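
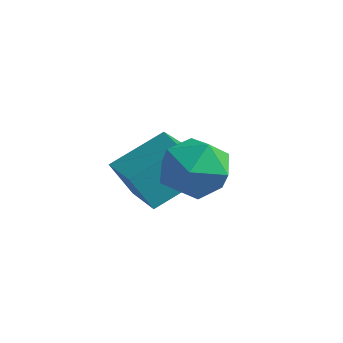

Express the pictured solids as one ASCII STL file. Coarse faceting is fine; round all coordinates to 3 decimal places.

solid 
facet normal -0.802 0.598 -0.005
outer loop
vertex 1.14 -1.318 -0.12
vertex 0.45 -2.241 0.247
vertex 0.981 -1.522 1.061
endloop
endfacet
facet normal -0.208 0.968 0.139
outer loop
vertex 1.14 -1.318 -0.12
vertex 0.981 -1.522 1.061
vertex 2.075 -1.226 0.64
endloop
endfacet
facet normal 0.243 0.881 -0.406
outer loop
vertex 1.14 -1.318 -0.12
vertex 2.075 -1.226 0.64
vertex 2.22 -1.761 -0.434
endloop
endfacet
facet normal -0.071 0.456 -0.887
outer loop
vertex 1.14 -1.318 -0.12
vertex 2.22 -1.761 -0.434
vertex 1.216 -2.389 -0.677
endloop
endfacet
facet normal -0.716 0.281 -0.639
outer loop
vertex 1.14 -1.318 -0.12
vertex 1.216 -2.389 -0.677
vertex 0.45 -2.241 0.247
endloop
endfacet
facet normal 0.092 0.686 0.721
outer loop
vertex 2.075 -1.226 0.64
vertex 0.981 -1.522 1.061
vertex 1.964 -2.091 1.477
endloop
endfacet
facet normal -0.868 0.086 0.490
outer loop
vertex 0.981 -1.522 1.061
vertex 0.45 -2.241 0.247
vertex 0.96 -2.719 1.234
endloop
endfacet
facet normal -0.729 -0.425 -0.536
outer loop
vertex 0.45 -2.241 0.247
vertex 1.216 -2.389 -0.677
vertex 1.105 -3.254 0.16
endloop
endfacet
facet normal 0.315 -0.141 -0.938
outer loop
vertex 1.216 -2.389 -0.677
vertex 2.22 -1.761 -0.434
vertex 2.199 -2.958 -0.261
endloop
endfacet
facet normal 0.822 0.546 -0.161
outer loop
vertex 2.22 -1.761 -0.434
vertex 2.075 -1.226 0.64
vertex 2.73 -2.239 0.553
endloop
endfacet
facet normal 0.071 -0.456 0.887
outer loop
vertex 2.04 -3.162 0.92
vertex 1.964 -2.091 1.477
vertex 0.96 -2.719 1.234
endloop
endfacet
facet normal -0.243 -0.881 0.406
outer loop
vertex 2.04 -3.162 0.92
vertex 0.96 -2.719 1.234
vertex 1.105 -3.254 0.16
endloop
endfacet
facet normal 0.208 -0.968 -0.139
outer loop
vertex 2.04 -3.162 0.92
vertex 1.105 -3.254 0.16
vertex 2.199 -2.958 -0.261
endloop
endfacet
facet normal 0.802 -0.598 0.005
outer loop
vertex 2.04 -3.162 0.92
vertex 2.199 -2.958 -0.261
vertex 2.73 -2.239 0.553
endloop
endfacet
facet normal 0.716 -0.281 0.639
outer loop
vertex 2.04 -3.162 0.92
vertex 2.73 -2.239 0.553
vertex 1.964 -2.091 1.477
endloop
endfacet
facet normal -0.315 0.141 0.938
outer loop
vertex 0.96 -2.719 1.234
vertex 1.964 -2.091 1.477
vertex 0.981 -1.522 1.061
endloop
endfacet
facet normal -0.822 -0.546 0.161
outer loop
vertex 1.105 -3.254 0.16
vertex 0.96 -2.719 1.234
vertex 0.45 -2.241 0.247
endloop
endfacet
facet normal -0.092 -0.686 -0.721
outer loop
vertex 2.199 -2.958 -0.261
vertex 1.105 -3.254 0.16
vertex 1.216 -2.389 -0.677
endloop
endfacet
facet normal 0.868 -0.086 -0.490
outer loop
vertex 2.73 -2.239 0.553
vertex 2.199 -2.958 -0.261
vertex 2.22 -1.761 -0.434
endloop
endfacet
facet normal 0.729 0.425 0.536
outer loop
vertex 1.964 -2.091 1.477
vertex 2.73 -2.239 0.553
vertex 2.075 -1.226 0.64
endloop
endfacet
facet normal -0.453 -0.226 0.862
outer loop
vertex -0.651 -2.359 -0.9
vertex 0.199 -0.669 -0.01
vertex -2.206 -1.295 -1.437
endloop
endfacet
facet normal -0.406 -0.809 -0.426
outer loop
vertex -1.559 -0.971 -2.67
vertex -0.651 -2.359 -0.9
vertex -2.206 -1.295 -1.437
endloop
endfacet
facet normal -0.453 -0.227 0.862
outer loop
vertex -2.206 -1.295 -1.437
vertex 0.199 -0.669 -0.01
vertex -1.357 0.395 -0.547
endloop
endfacet
facet normal -0.794 0.543 -0.274
outer loop
vertex -1.357 0.395 -0.547
vertex -1.559 -0.971 -2.67
vertex -2.206 -1.295 -1.437
endloop
endfacet
facet normal 0.794 -0.543 0.274
outer loop
vertex -0.651 -2.359 -0.9
vertex 0.846 -0.345 -1.243
vertex 0.199 -0.669 -0.01
endloop
endfacet
facet normal -0.406 -0.809 -0.426
outer loop
vertex -0.003 -2.035 -2.133
vertex -0.651 -2.359 -0.9
vertex -1.559 -0.971 -2.67
endloop
endfacet
facet normal 0.794 -0.543 0.274
outer loop
vertex -0.003 -2.035 -2.133
vertex 0.846 -0.345 -1.243
vertex -0.651 -2.359 -0.9
endloop
endfacet
facet normal 0.406 0.809 0.426
outer loop
vertex 0.199 -0.669 -0.01
vertex 0.846 -0.345 -1.243
vertex -1.357 0.395 -0.547
endloop
endfacet
facet normal -0.793 0.543 -0.274
outer loop
vertex -0.709 0.719 -1.78
vertex -1.559 -0.971 -2.67
vertex -1.357 0.395 -0.547
endloop
endfacet
facet normal 0.406 0.808 0.426
outer loop
vertex -1.357 0.395 -0.547
vertex 0.846 -0.345 -1.243
vertex -0.709 0.719 -1.78
endloop
endfacet
facet normal 0.453 0.227 -0.862
outer loop
vertex -0.709 0.719 -1.78
vertex -0.003 -2.035 -2.133
vertex -1.559 -0.971 -2.67
endloop
endfacet
facet normal 0.453 0.227 -0.862
outer loop
vertex 0.846 -0.345 -1.243
vertex -0.003 -2.035 -2.133
vertex -0.709 0.719 -1.78
endloop
endfacet

endsolid


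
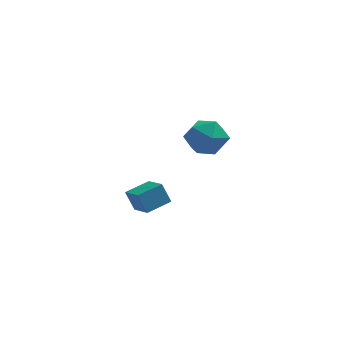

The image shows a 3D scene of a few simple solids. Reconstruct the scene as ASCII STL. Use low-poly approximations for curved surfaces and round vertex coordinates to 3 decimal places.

solid 
facet normal -0.898 -0.390 0.203
outer loop
vertex 2.488 0.213 3.029
vertex 2.859 -0.687 2.94
vertex 2.862 -0.241 3.81
endloop
endfacet
facet normal -0.815 0.238 0.529
outer loop
vertex 2.488 0.213 3.029
vertex 2.862 -0.241 3.81
vertex 3.044 0.708 3.663
endloop
endfacet
facet normal -0.682 0.730 0.028
outer loop
vertex 2.488 0.213 3.029
vertex 3.044 0.708 3.663
vertex 3.155 0.849 2.701
endloop
endfacet
facet normal -0.684 0.404 -0.607
outer loop
vertex 2.488 0.213 3.029
vertex 3.155 0.849 2.701
vertex 3.041 -0.014 2.255
endloop
endfacet
facet normal -0.817 -0.287 -0.500
outer loop
vertex 2.488 0.213 3.029
vertex 3.041 -0.014 2.255
vertex 2.859 -0.687 2.94
endloop
endfacet
facet normal -0.241 0.194 0.951
outer loop
vertex 3.044 0.708 3.663
vertex 2.862 -0.241 3.81
vertex 3.759 0.114 3.965
endloop
endfacet
facet normal -0.377 -0.824 0.424
outer loop
vertex 2.862 -0.241 3.81
vertex 2.859 -0.687 2.94
vertex 3.645 -0.749 3.519
endloop
endfacet
facet normal -0.246 -0.658 -0.712
outer loop
vertex 2.859 -0.687 2.94
vertex 3.041 -0.014 2.255
vertex 3.756 -0.608 2.557
endloop
endfacet
facet normal -0.030 0.462 -0.886
outer loop
vertex 3.041 -0.014 2.255
vertex 3.155 0.849 2.701
vertex 3.938 0.341 2.41
endloop
endfacet
facet normal -0.027 0.990 0.142
outer loop
vertex 3.155 0.849 2.701
vertex 3.044 0.708 3.663
vertex 3.941 0.787 3.28
endloop
endfacet
facet normal 0.684 -0.404 0.607
outer loop
vertex 4.312 -0.113 3.191
vertex 3.759 0.114 3.965
vertex 3.645 -0.749 3.519
endloop
endfacet
facet normal 0.682 -0.730 -0.028
outer loop
vertex 4.312 -0.113 3.191
vertex 3.645 -0.749 3.519
vertex 3.756 -0.608 2.557
endloop
endfacet
facet normal 0.815 -0.238 -0.529
outer loop
vertex 4.312 -0.113 3.191
vertex 3.756 -0.608 2.557
vertex 3.938 0.341 2.41
endloop
endfacet
facet normal 0.898 0.390 -0.203
outer loop
vertex 4.312 -0.113 3.191
vertex 3.938 0.341 2.41
vertex 3.941 0.787 3.28
endloop
endfacet
facet normal 0.817 0.287 0.500
outer loop
vertex 4.312 -0.113 3.191
vertex 3.941 0.787 3.28
vertex 3.759 0.114 3.965
endloop
endfacet
facet normal 0.030 -0.462 0.886
outer loop
vertex 3.645 -0.749 3.519
vertex 3.759 0.114 3.965
vertex 2.862 -0.241 3.81
endloop
endfacet
facet normal 0.027 -0.990 -0.142
outer loop
vertex 3.756 -0.608 2.557
vertex 3.645 -0.749 3.519
vertex 2.859 -0.687 2.94
endloop
endfacet
facet normal 0.241 -0.194 -0.951
outer loop
vertex 3.938 0.341 2.41
vertex 3.756 -0.608 2.557
vertex 3.041 -0.014 2.255
endloop
endfacet
facet normal 0.377 0.824 -0.424
outer loop
vertex 3.941 0.787 3.28
vertex 3.938 0.341 2.41
vertex 3.155 0.849 2.701
endloop
endfacet
facet normal 0.246 0.658 0.712
outer loop
vertex 3.759 0.114 3.965
vertex 3.941 0.787 3.28
vertex 3.044 0.708 3.663
endloop
endfacet
facet normal -0.512 0.785 -0.349
outer loop
vertex -0.046 2.687 -1.773
vertex 0.867 3.401 -1.505
vertex 0.344 2.533 -2.691
endloop
endfacet
facet normal -0.767 -0.601 -0.225
outer loop
vertex 0.953 1.599 -2.275
vertex -0.046 2.687 -1.773
vertex 0.344 2.533 -2.691
endloop
endfacet
facet normal -0.512 0.785 -0.349
outer loop
vertex 0.344 2.533 -2.691
vertex 0.867 3.401 -1.505
vertex 1.257 3.247 -2.423
endloop
endfacet
facet normal 0.387 -0.153 -0.909
outer loop
vertex 1.257 3.247 -2.423
vertex 0.953 1.599 -2.275
vertex 0.344 2.533 -2.691
endloop
endfacet
facet normal -0.387 0.153 0.909
outer loop
vertex -0.046 2.687 -1.773
vertex 1.476 2.467 -1.089
vertex 0.867 3.401 -1.505
endloop
endfacet
facet normal -0.767 -0.601 -0.225
outer loop
vertex 0.563 1.753 -1.357
vertex -0.046 2.687 -1.773
vertex 0.953 1.599 -2.275
endloop
endfacet
facet normal -0.387 0.153 0.909
outer loop
vertex 0.563 1.753 -1.357
vertex 1.476 2.467 -1.089
vertex -0.046 2.687 -1.773
endloop
endfacet
facet normal 0.767 0.601 0.225
outer loop
vertex 0.867 3.401 -1.505
vertex 1.476 2.467 -1.089
vertex 1.257 3.247 -2.423
endloop
endfacet
facet normal 0.387 -0.153 -0.909
outer loop
vertex 1.866 2.313 -2.007
vertex 0.953 1.599 -2.275
vertex 1.257 3.247 -2.423
endloop
endfacet
facet normal 0.767 0.601 0.225
outer loop
vertex 1.257 3.247 -2.423
vertex 1.476 2.467 -1.089
vertex 1.866 2.313 -2.007
endloop
endfacet
facet normal 0.512 -0.785 0.349
outer loop
vertex 1.866 2.313 -2.007
vertex 0.563 1.753 -1.357
vertex 0.953 1.599 -2.275
endloop
endfacet
facet normal 0.512 -0.785 0.349
outer loop
vertex 1.476 2.467 -1.089
vertex 0.563 1.753 -1.357
vertex 1.866 2.313 -2.007
endloop
endfacet

endsolid


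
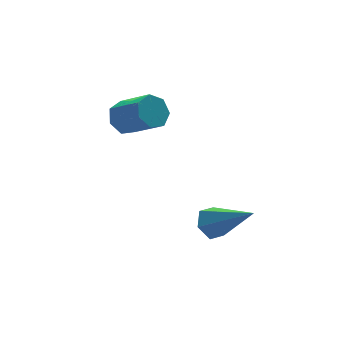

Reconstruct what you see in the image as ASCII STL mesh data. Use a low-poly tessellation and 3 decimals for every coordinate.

solid 
facet normal -0.378 0.726 -0.575
outer loop
vertex 0.663 2.835 0.185
vertex 0.435 3.169 0.757
vertex 1.052 3.232 0.431
endloop
endfacet
facet normal 0.669 -0.215 -0.712
outer loop
vertex 0.663 2.835 0.185
vertex 1.052 3.232 0.431
vertex 1.233 1.738 1.052
endloop
endfacet
facet normal 0.670 -0.214 -0.711
outer loop
vertex 1.233 1.738 1.052
vertex 1.052 3.232 0.431
vertex 1.621 2.134 1.298
endloop
endfacet
facet normal 0.377 -0.726 0.574
outer loop
vertex 1.233 1.738 1.052
vertex 1.621 2.134 1.298
vertex 1.005 2.071 1.623
endloop
endfacet
facet normal -0.377 0.727 -0.574
outer loop
vertex 1.052 3.232 0.431
vertex 0.435 3.169 0.757
vertex 0.976 3.581 0.923
endloop
endfacet
facet normal 0.918 0.377 -0.125
outer loop
vertex 1.052 3.232 0.431
vertex 0.976 3.581 0.923
vertex 1.621 2.134 1.298
endloop
endfacet
facet normal 0.918 0.376 -0.127
outer loop
vertex 1.621 2.134 1.298
vertex 0.976 3.581 0.923
vertex 1.546 2.483 1.789
endloop
endfacet
facet normal 0.377 -0.727 0.574
outer loop
vertex 1.621 2.134 1.298
vertex 1.546 2.483 1.789
vertex 1.005 2.071 1.623
endloop
endfacet
facet normal -0.378 0.727 -0.574
outer loop
vertex 0.976 3.581 0.923
vertex 0.435 3.169 0.757
vertex 0.493 3.619 1.289
endloop
endfacet
facet normal 0.474 0.684 0.555
outer loop
vertex 0.976 3.581 0.923
vertex 0.493 3.619 1.289
vertex 1.546 2.483 1.789
endloop
endfacet
facet normal 0.475 0.684 0.553
outer loop
vertex 1.546 2.483 1.789
vertex 0.493 3.619 1.289
vertex 1.063 2.522 2.156
endloop
endfacet
facet normal 0.377 -0.727 0.574
outer loop
vertex 1.546 2.483 1.789
vertex 1.063 2.522 2.156
vertex 1.005 2.071 1.623
endloop
endfacet
facet normal -0.377 0.727 -0.574
outer loop
vertex 0.493 3.619 1.289
vertex 0.435 3.169 0.757
vertex -0.033 3.319 1.255
endloop
endfacet
facet normal -0.325 0.477 0.817
outer loop
vertex 0.493 3.619 1.289
vertex -0.033 3.319 1.255
vertex 1.063 2.522 2.156
endloop
endfacet
facet normal -0.326 0.476 0.817
outer loop
vertex 1.063 2.522 2.156
vertex -0.033 3.319 1.255
vertex 0.536 2.221 2.121
endloop
endfacet
facet normal 0.377 -0.727 0.574
outer loop
vertex 1.063 2.522 2.156
vertex 0.536 2.221 2.121
vertex 1.005 2.071 1.623
endloop
endfacet
facet normal -0.378 0.727 -0.574
outer loop
vertex -0.033 3.319 1.255
vertex 0.435 3.169 0.757
vertex -0.207 2.905 0.845
endloop
endfacet
facet normal -0.881 -0.090 0.465
outer loop
vertex -0.033 3.319 1.255
vertex -0.207 2.905 0.845
vertex 0.536 2.221 2.121
endloop
endfacet
facet normal -0.881 -0.089 0.465
outer loop
vertex 0.536 2.221 2.121
vertex -0.207 2.905 0.845
vertex 0.362 1.808 1.712
endloop
endfacet
facet normal 0.377 -0.727 0.574
outer loop
vertex 0.536 2.221 2.121
vertex 0.362 1.808 1.712
vertex 1.005 2.071 1.623
endloop
endfacet
facet normal -0.377 0.727 -0.574
outer loop
vertex -0.207 2.905 0.845
vertex 0.435 3.169 0.757
vertex 0.103 2.69 0.369
endloop
endfacet
facet normal -0.773 -0.589 -0.237
outer loop
vertex -0.207 2.905 0.845
vertex 0.103 2.69 0.369
vertex 0.362 1.808 1.712
endloop
endfacet
facet normal -0.773 -0.589 -0.237
outer loop
vertex 0.362 1.808 1.712
vertex 0.103 2.69 0.369
vertex 0.672 1.593 1.236
endloop
endfacet
facet normal 0.377 -0.727 0.574
outer loop
vertex 0.362 1.808 1.712
vertex 0.672 1.593 1.236
vertex 1.005 2.071 1.623
endloop
endfacet
facet normal -0.377 0.727 -0.574
outer loop
vertex 0.103 2.69 0.369
vertex 0.435 3.169 0.757
vertex 0.663 2.835 0.185
endloop
endfacet
facet normal -0.083 -0.644 -0.760
outer loop
vertex 0.103 2.69 0.369
vertex 0.663 2.835 0.185
vertex 0.672 1.593 1.236
endloop
endfacet
facet normal -0.083 -0.644 -0.760
outer loop
vertex 0.672 1.593 1.236
vertex 0.663 2.835 0.185
vertex 1.233 1.738 1.052
endloop
endfacet
facet normal 0.376 -0.727 0.574
outer loop
vertex 0.672 1.593 1.236
vertex 1.233 1.738 1.052
vertex 1.005 2.071 1.623
endloop
endfacet
facet normal -0.415 0.674 -0.612
outer loop
vertex 2.206 -0.815 -3.027
vertex 1.894 -0.533 -2.505
vertex 2.504 -0.321 -2.685
endloop
endfacet
facet normal 0.878 -0.245 -0.411
outer loop
vertex 2.206 -0.815 -3.027
vertex 2.504 -0.321 -2.685
vertex 2.726 -1.887 -1.275
endloop
endfacet
facet normal -0.415 0.674 -0.612
outer loop
vertex 2.504 -0.321 -2.685
vertex 1.894 -0.533 -2.505
vertex 2.192 -0.039 -2.163
endloop
endfacet
facet normal 0.866 0.396 0.304
outer loop
vertex 2.504 -0.321 -2.685
vertex 2.192 -0.039 -2.163
vertex 2.726 -1.887 -1.275
endloop
endfacet
facet normal -0.414 0.674 -0.612
outer loop
vertex 2.192 -0.039 -2.163
vertex 1.894 -0.533 -2.505
vertex 1.582 -0.251 -1.984
endloop
endfacet
facet normal 0.102 0.455 0.885
outer loop
vertex 2.192 -0.039 -2.163
vertex 1.582 -0.251 -1.984
vertex 2.726 -1.887 -1.275
endloop
endfacet
facet normal -0.413 0.674 -0.612
outer loop
vertex 1.582 -0.251 -1.984
vertex 1.894 -0.533 -2.505
vertex 1.284 -0.744 -2.326
endloop
endfacet
facet normal -0.649 -0.128 0.750
outer loop
vertex 1.582 -0.251 -1.984
vertex 1.284 -0.744 -2.326
vertex 2.726 -1.887 -1.275
endloop
endfacet
facet normal -0.413 0.674 -0.613
outer loop
vertex 1.284 -0.744 -2.326
vertex 1.894 -0.533 -2.505
vertex 1.597 -1.026 -2.847
endloop
endfacet
facet normal -0.636 -0.771 0.035
outer loop
vertex 1.284 -0.744 -2.326
vertex 1.597 -1.026 -2.847
vertex 2.726 -1.887 -1.275
endloop
endfacet
facet normal -0.414 0.674 -0.612
outer loop
vertex 1.597 -1.026 -2.847
vertex 1.894 -0.533 -2.505
vertex 2.206 -0.815 -3.027
endloop
endfacet
facet normal 0.126 -0.829 -0.545
outer loop
vertex 1.597 -1.026 -2.847
vertex 2.206 -0.815 -3.027
vertex 2.726 -1.887 -1.275
endloop
endfacet

endsolid


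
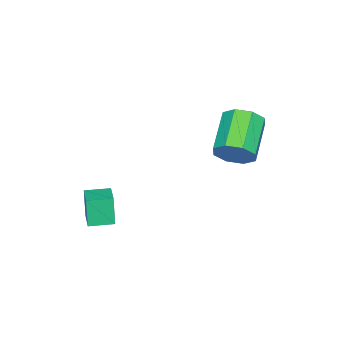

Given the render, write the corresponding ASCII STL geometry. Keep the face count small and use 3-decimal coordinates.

solid 
facet normal -0.751 -0.625 -0.212
outer loop
vertex 1.36 -4.777 -2.817
vertex 0.629 -3.903 -2.804
vertex 1.587 -4.566 -4.244
endloop
endfacet
facet normal 0.641 -0.767 -0.011
outer loop
vertex 2.391 -3.897 -4.016
vertex 1.36 -4.777 -2.817
vertex 1.587 -4.566 -4.244
endloop
endfacet
facet normal -0.752 -0.624 -0.212
outer loop
vertex 1.587 -4.566 -4.244
vertex 0.629 -3.903 -2.804
vertex 0.856 -3.691 -4.23
endloop
endfacet
facet normal 0.156 0.146 -0.977
outer loop
vertex 0.856 -3.691 -4.23
vertex 2.391 -3.897 -4.016
vertex 1.587 -4.566 -4.244
endloop
endfacet
facet normal -0.156 -0.145 0.977
outer loop
vertex 1.36 -4.777 -2.817
vertex 1.433 -3.234 -2.576
vertex 0.629 -3.903 -2.804
endloop
endfacet
facet normal 0.641 -0.767 -0.012
outer loop
vertex 2.164 -4.109 -2.59
vertex 1.36 -4.777 -2.817
vertex 2.391 -3.897 -4.016
endloop
endfacet
facet normal -0.155 -0.145 0.977
outer loop
vertex 2.164 -4.109 -2.59
vertex 1.433 -3.234 -2.576
vertex 1.36 -4.777 -2.817
endloop
endfacet
facet normal -0.642 0.767 0.012
outer loop
vertex 0.629 -3.903 -2.804
vertex 1.433 -3.234 -2.576
vertex 0.856 -3.691 -4.23
endloop
endfacet
facet normal 0.156 0.145 -0.977
outer loop
vertex 1.66 -3.023 -4.003
vertex 2.391 -3.897 -4.016
vertex 0.856 -3.691 -4.23
endloop
endfacet
facet normal -0.641 0.768 0.012
outer loop
vertex 0.856 -3.691 -4.23
vertex 1.433 -3.234 -2.576
vertex 1.66 -3.023 -4.003
endloop
endfacet
facet normal 0.751 0.625 0.212
outer loop
vertex 1.66 -3.023 -4.003
vertex 2.164 -4.109 -2.59
vertex 2.391 -3.897 -4.016
endloop
endfacet
facet normal 0.752 0.625 0.212
outer loop
vertex 1.433 -3.234 -2.576
vertex 2.164 -4.109 -2.59
vertex 1.66 -3.023 -4.003
endloop
endfacet
facet normal 0.861 0.292 -0.417
outer loop
vertex -1.891 0.134 -0.016
vertex -2.356 0.316 -0.848
vertex -2.145 0.83 -0.053
endloop
endfacet
facet normal 0.377 0.186 0.908
outer loop
vertex -1.891 0.134 -0.016
vertex -2.145 0.83 -0.053
vertex -3.699 -0.479 0.86
endloop
endfacet
facet normal 0.377 0.186 0.907
outer loop
vertex -3.699 -0.479 0.86
vertex -2.145 0.83 -0.053
vertex -3.953 0.218 0.823
endloop
endfacet
facet normal -0.861 -0.292 0.417
outer loop
vertex -3.699 -0.479 0.86
vertex -3.953 0.218 0.823
vertex -4.164 -0.296 0.028
endloop
endfacet
facet normal 0.860 0.292 -0.417
outer loop
vertex -2.145 0.83 -0.053
vertex -2.356 0.316 -0.848
vertex -2.523 1.226 -0.555
endloop
endfacet
facet normal 0.025 0.794 0.607
outer loop
vertex -2.145 0.83 -0.053
vertex -2.523 1.226 -0.555
vertex -3.953 0.218 0.823
endloop
endfacet
facet normal 0.025 0.794 0.607
outer loop
vertex -3.953 0.218 0.823
vertex -2.523 1.226 -0.555
vertex -4.33 0.614 0.321
endloop
endfacet
facet normal -0.861 -0.291 0.417
outer loop
vertex -3.953 0.218 0.823
vertex -4.33 0.614 0.321
vertex -4.164 -0.296 0.028
endloop
endfacet
facet normal 0.860 0.292 -0.417
outer loop
vertex -2.523 1.226 -0.555
vertex -2.356 0.316 -0.848
vertex -2.803 1.088 -1.229
endloop
endfacet
facet normal -0.342 0.938 -0.050
outer loop
vertex -2.523 1.226 -0.555
vertex -2.803 1.088 -1.229
vertex -4.33 0.614 0.321
endloop
endfacet
facet normal -0.342 0.938 -0.050
outer loop
vertex -4.33 0.614 0.321
vertex -2.803 1.088 -1.229
vertex -4.61 0.476 -0.353
endloop
endfacet
facet normal -0.861 -0.291 0.417
outer loop
vertex -4.33 0.614 0.321
vertex -4.61 0.476 -0.353
vertex -4.164 -0.296 0.028
endloop
endfacet
facet normal 0.861 0.293 -0.417
outer loop
vertex -2.803 1.088 -1.229
vertex -2.356 0.316 -0.848
vertex -2.821 0.499 -1.68
endloop
endfacet
facet normal -0.508 0.533 -0.676
outer loop
vertex -2.803 1.088 -1.229
vertex -2.821 0.499 -1.68
vertex -4.61 0.476 -0.353
endloop
endfacet
facet normal -0.508 0.533 -0.676
outer loop
vertex -4.61 0.476 -0.353
vertex -2.821 0.499 -1.68
vertex -4.629 -0.114 -0.804
endloop
endfacet
facet normal -0.861 -0.291 0.417
outer loop
vertex -4.61 0.476 -0.353
vertex -4.629 -0.114 -0.804
vertex -4.164 -0.296 0.028
endloop
endfacet
facet normal 0.861 0.292 -0.417
outer loop
vertex -2.821 0.499 -1.68
vertex -2.356 0.316 -0.848
vertex -2.567 -0.198 -1.643
endloop
endfacet
facet normal -0.377 -0.185 -0.908
outer loop
vertex -2.821 0.499 -1.68
vertex -2.567 -0.198 -1.643
vertex -4.629 -0.114 -0.804
endloop
endfacet
facet normal -0.377 -0.186 -0.907
outer loop
vertex -4.629 -0.114 -0.804
vertex -2.567 -0.198 -1.643
vertex -4.375 -0.81 -0.767
endloop
endfacet
facet normal -0.861 -0.292 0.417
outer loop
vertex -4.629 -0.114 -0.804
vertex -4.375 -0.81 -0.767
vertex -4.164 -0.296 0.028
endloop
endfacet
facet normal 0.861 0.291 -0.417
outer loop
vertex -2.567 -0.198 -1.643
vertex -2.356 0.316 -0.848
vertex -2.19 -0.594 -1.141
endloop
endfacet
facet normal -0.025 -0.794 -0.607
outer loop
vertex -2.567 -0.198 -1.643
vertex -2.19 -0.594 -1.141
vertex -4.375 -0.81 -0.767
endloop
endfacet
facet normal -0.025 -0.794 -0.607
outer loop
vertex -4.375 -0.81 -0.767
vertex -2.19 -0.594 -1.141
vertex -3.997 -1.206 -0.265
endloop
endfacet
facet normal -0.860 -0.292 0.417
outer loop
vertex -4.375 -0.81 -0.767
vertex -3.997 -1.206 -0.265
vertex -4.164 -0.296 0.028
endloop
endfacet
facet normal 0.861 0.291 -0.417
outer loop
vertex -2.19 -0.594 -1.141
vertex -2.356 0.316 -0.848
vertex -1.91 -0.456 -0.467
endloop
endfacet
facet normal 0.342 -0.938 0.050
outer loop
vertex -2.19 -0.594 -1.141
vertex -1.91 -0.456 -0.467
vertex -3.997 -1.206 -0.265
endloop
endfacet
facet normal 0.342 -0.938 0.050
outer loop
vertex -3.997 -1.206 -0.265
vertex -1.91 -0.456 -0.467
vertex -3.717 -1.068 0.409
endloop
endfacet
facet normal -0.860 -0.292 0.417
outer loop
vertex -3.997 -1.206 -0.265
vertex -3.717 -1.068 0.409
vertex -4.164 -0.296 0.028
endloop
endfacet
facet normal 0.861 0.291 -0.417
outer loop
vertex -1.91 -0.456 -0.467
vertex -2.356 0.316 -0.848
vertex -1.891 0.134 -0.016
endloop
endfacet
facet normal 0.508 -0.533 0.676
outer loop
vertex -1.91 -0.456 -0.467
vertex -1.891 0.134 -0.016
vertex -3.717 -1.068 0.409
endloop
endfacet
facet normal 0.508 -0.533 0.676
outer loop
vertex -3.717 -1.068 0.409
vertex -1.891 0.134 -0.016
vertex -3.699 -0.479 0.86
endloop
endfacet
facet normal -0.861 -0.293 0.417
outer loop
vertex -3.717 -1.068 0.409
vertex -3.699 -0.479 0.86
vertex -4.164 -0.296 0.028
endloop
endfacet

endsolid


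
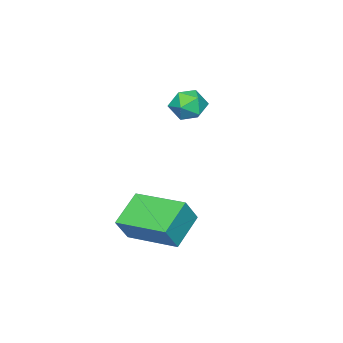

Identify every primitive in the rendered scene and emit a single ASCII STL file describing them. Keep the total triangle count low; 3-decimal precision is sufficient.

solid 
facet normal -0.858 -0.063 0.511
outer loop
vertex 1.03 2.502 -0.485
vertex 1.011 4.183 -0.311
vertex 0.557 2.578 -1.27
endloop
endfacet
facet normal 0.012 -0.995 -0.103
outer loop
vertex 1.629 2.657 -1.909
vertex 1.03 2.502 -0.485
vertex 0.557 2.578 -1.27
endloop
endfacet
facet normal -0.858 -0.063 0.511
outer loop
vertex 0.557 2.578 -1.27
vertex 1.011 4.183 -0.311
vertex 0.538 4.259 -1.096
endloop
endfacet
facet normal -0.515 0.083 -0.853
outer loop
vertex 0.538 4.259 -1.096
vertex 1.629 2.657 -1.909
vertex 0.557 2.578 -1.27
endloop
endfacet
facet normal 0.515 -0.083 0.853
outer loop
vertex 1.03 2.502 -0.485
vertex 2.083 4.262 -0.95
vertex 1.011 4.183 -0.311
endloop
endfacet
facet normal 0.012 -0.995 -0.103
outer loop
vertex 2.102 2.581 -1.124
vertex 1.03 2.502 -0.485
vertex 1.629 2.657 -1.909
endloop
endfacet
facet normal 0.515 -0.083 0.853
outer loop
vertex 2.102 2.581 -1.124
vertex 2.083 4.262 -0.95
vertex 1.03 2.502 -0.485
endloop
endfacet
facet normal -0.012 0.995 0.103
outer loop
vertex 1.011 4.183 -0.311
vertex 2.083 4.262 -0.95
vertex 0.538 4.259 -1.096
endloop
endfacet
facet normal -0.515 0.083 -0.853
outer loop
vertex 1.61 4.338 -1.735
vertex 1.629 2.657 -1.909
vertex 0.538 4.259 -1.096
endloop
endfacet
facet normal -0.012 0.995 0.103
outer loop
vertex 0.538 4.259 -1.096
vertex 2.083 4.262 -0.95
vertex 1.61 4.338 -1.735
endloop
endfacet
facet normal 0.858 0.063 -0.511
outer loop
vertex 1.61 4.338 -1.735
vertex 2.102 2.581 -1.124
vertex 1.629 2.657 -1.909
endloop
endfacet
facet normal 0.858 0.063 -0.511
outer loop
vertex 2.083 4.262 -0.95
vertex 2.102 2.581 -1.124
vertex 1.61 4.338 -1.735
endloop
endfacet
facet normal -0.948 0.225 0.226
outer loop
vertex -2.628 2.011 1.545
vertex -2.457 2.134 2.14
vertex -2.451 2.594 1.708
endloop
endfacet
facet normal -0.807 0.373 -0.458
outer loop
vertex -2.628 2.011 1.545
vertex -2.451 2.594 1.708
vertex -2.255 2.347 1.162
endloop
endfacet
facet normal -0.589 -0.229 -0.775
outer loop
vertex -2.628 2.011 1.545
vertex -2.255 2.347 1.162
vertex -2.14 1.734 1.256
endloop
endfacet
facet normal -0.596 -0.750 -0.287
outer loop
vertex -2.628 2.011 1.545
vertex -2.14 1.734 1.256
vertex -2.265 1.602 1.86
endloop
endfacet
facet normal -0.818 -0.470 0.332
outer loop
vertex -2.628 2.011 1.545
vertex -2.265 1.602 1.86
vertex -2.457 2.134 2.14
endloop
endfacet
facet normal -0.268 0.838 -0.475
outer loop
vertex -2.255 2.347 1.162
vertex -2.451 2.594 1.708
vertex -1.855 2.678 1.52
endloop
endfacet
facet normal -0.495 0.598 0.630
outer loop
vertex -2.451 2.594 1.708
vertex -2.457 2.134 2.14
vertex -1.98 2.546 2.124
endloop
endfacet
facet normal -0.284 -0.525 0.802
outer loop
vertex -2.457 2.134 2.14
vertex -2.265 1.602 1.86
vertex -1.865 1.933 2.218
endloop
endfacet
facet normal 0.075 -0.977 -0.198
outer loop
vertex -2.265 1.602 1.86
vertex -2.14 1.734 1.256
vertex -1.669 1.686 1.672
endloop
endfacet
facet normal 0.084 -0.136 -0.987
outer loop
vertex -2.14 1.734 1.256
vertex -2.255 2.347 1.162
vertex -1.663 2.146 1.24
endloop
endfacet
facet normal 0.596 0.750 0.287
outer loop
vertex -1.492 2.269 1.835
vertex -1.855 2.678 1.52
vertex -1.98 2.546 2.124
endloop
endfacet
facet normal 0.589 0.229 0.775
outer loop
vertex -1.492 2.269 1.835
vertex -1.98 2.546 2.124
vertex -1.865 1.933 2.218
endloop
endfacet
facet normal 0.807 -0.373 0.458
outer loop
vertex -1.492 2.269 1.835
vertex -1.865 1.933 2.218
vertex -1.669 1.686 1.672
endloop
endfacet
facet normal 0.948 -0.225 -0.226
outer loop
vertex -1.492 2.269 1.835
vertex -1.669 1.686 1.672
vertex -1.663 2.146 1.24
endloop
endfacet
facet normal 0.818 0.470 -0.332
outer loop
vertex -1.492 2.269 1.835
vertex -1.663 2.146 1.24
vertex -1.855 2.678 1.52
endloop
endfacet
facet normal -0.075 0.977 0.198
outer loop
vertex -1.98 2.546 2.124
vertex -1.855 2.678 1.52
vertex -2.451 2.594 1.708
endloop
endfacet
facet normal -0.084 0.136 0.987
outer loop
vertex -1.865 1.933 2.218
vertex -1.98 2.546 2.124
vertex -2.457 2.134 2.14
endloop
endfacet
facet normal 0.268 -0.838 0.475
outer loop
vertex -1.669 1.686 1.672
vertex -1.865 1.933 2.218
vertex -2.265 1.602 1.86
endloop
endfacet
facet normal 0.495 -0.598 -0.630
outer loop
vertex -1.663 2.146 1.24
vertex -1.669 1.686 1.672
vertex -2.14 1.734 1.256
endloop
endfacet
facet normal 0.284 0.525 -0.802
outer loop
vertex -1.855 2.678 1.52
vertex -1.663 2.146 1.24
vertex -2.255 2.347 1.162
endloop
endfacet

endsolid


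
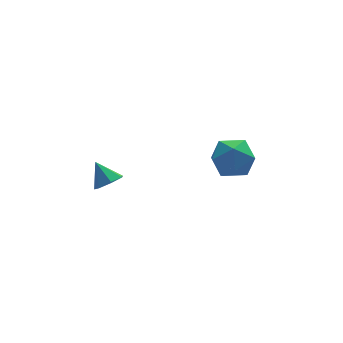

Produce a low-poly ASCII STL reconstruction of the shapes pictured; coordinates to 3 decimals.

solid 
facet normal 0.324 -0.600 -0.732
outer loop
vertex -1.724 1.678 -0.375
vertex -2.035 1.159 -0.087
vertex -2.273 1.588 -0.544
endloop
endfacet
facet normal -0.098 0.975 -0.201
outer loop
vertex -1.724 1.678 -0.375
vertex -2.273 1.588 -0.544
vertex -2.405 1.841 0.747
endloop
endfacet
facet normal 0.325 -0.599 -0.732
outer loop
vertex -2.273 1.588 -0.544
vertex -2.035 1.159 -0.087
vertex -2.643 1.174 -0.369
endloop
endfacet
facet normal -0.771 0.606 -0.197
outer loop
vertex -2.273 1.588 -0.544
vertex -2.643 1.174 -0.369
vertex -2.405 1.841 0.747
endloop
endfacet
facet normal 0.325 -0.599 -0.732
outer loop
vertex -2.643 1.174 -0.369
vertex -2.035 1.159 -0.087
vertex -2.554 0.749 0.018
endloop
endfacet
facet normal -0.977 -0.010 0.214
outer loop
vertex -2.643 1.174 -0.369
vertex -2.554 0.749 0.018
vertex -2.405 1.841 0.747
endloop
endfacet
facet normal 0.324 -0.598 -0.733
outer loop
vertex -2.554 0.749 0.018
vertex -2.035 1.159 -0.087
vertex -2.075 0.632 0.325
endloop
endfacet
facet normal -0.561 -0.405 0.722
outer loop
vertex -2.554 0.749 0.018
vertex -2.075 0.632 0.325
vertex -2.405 1.841 0.747
endloop
endfacet
facet normal 0.324 -0.598 -0.733
outer loop
vertex -2.075 0.632 0.325
vertex -2.035 1.159 -0.087
vertex -1.566 0.912 0.322
endloop
endfacet
facet normal 0.163 -0.285 0.945
outer loop
vertex -2.075 0.632 0.325
vertex -1.566 0.912 0.322
vertex -2.405 1.841 0.747
endloop
endfacet
facet normal 0.324 -0.598 -0.733
outer loop
vertex -1.566 0.912 0.322
vertex -2.035 1.159 -0.087
vertex -1.409 1.378 0.011
endloop
endfacet
facet normal 0.649 0.259 0.715
outer loop
vertex -1.566 0.912 0.322
vertex -1.409 1.378 0.011
vertex -2.405 1.841 0.747
endloop
endfacet
facet normal 0.324 -0.600 -0.731
outer loop
vertex -1.409 1.378 0.011
vertex -2.035 1.159 -0.087
vertex -1.724 1.678 -0.375
endloop
endfacet
facet normal 0.533 0.821 0.204
outer loop
vertex -1.409 1.378 0.011
vertex -1.724 1.678 -0.375
vertex -2.405 1.841 0.747
endloop
endfacet
facet normal 0.029 0.202 0.979
outer loop
vertex 2.686 1.626 1.041
vertex 2.969 0.621 1.24
vertex 3.714 1.358 1.066
endloop
endfacet
facet normal 0.189 0.781 0.595
outer loop
vertex 2.686 1.626 1.041
vertex 3.714 1.358 1.066
vertex 3.355 2.017 0.315
endloop
endfacet
facet normal -0.361 0.918 0.162
outer loop
vertex 2.686 1.626 1.041
vertex 3.355 2.017 0.315
vertex 2.388 1.688 0.024
endloop
endfacet
facet normal -0.863 0.422 0.279
outer loop
vertex 2.686 1.626 1.041
vertex 2.388 1.688 0.024
vertex 2.15 0.825 0.595
endloop
endfacet
facet normal -0.622 -0.020 0.783
outer loop
vertex 2.686 1.626 1.041
vertex 2.15 0.825 0.595
vertex 2.969 0.621 1.24
endloop
endfacet
facet normal 0.756 0.627 0.189
outer loop
vertex 3.355 2.017 0.315
vertex 3.714 1.358 1.066
vertex 4.05 1.255 0.065
endloop
endfacet
facet normal 0.496 -0.310 0.811
outer loop
vertex 3.714 1.358 1.066
vertex 2.969 0.621 1.24
vertex 3.812 0.392 0.636
endloop
endfacet
facet normal -0.556 -0.669 0.494
outer loop
vertex 2.969 0.621 1.24
vertex 2.15 0.825 0.595
vertex 2.845 0.063 0.345
endloop
endfacet
facet normal -0.945 0.048 -0.322
outer loop
vertex 2.15 0.825 0.595
vertex 2.388 1.688 0.024
vertex 2.486 0.722 -0.406
endloop
endfacet
facet normal -0.135 0.849 -0.511
outer loop
vertex 2.388 1.688 0.024
vertex 3.355 2.017 0.315
vertex 3.231 1.459 -0.58
endloop
endfacet
facet normal 0.863 -0.422 -0.279
outer loop
vertex 3.514 0.454 -0.381
vertex 4.05 1.255 0.065
vertex 3.812 0.392 0.636
endloop
endfacet
facet normal 0.361 -0.918 -0.162
outer loop
vertex 3.514 0.454 -0.381
vertex 3.812 0.392 0.636
vertex 2.845 0.063 0.345
endloop
endfacet
facet normal -0.189 -0.781 -0.595
outer loop
vertex 3.514 0.454 -0.381
vertex 2.845 0.063 0.345
vertex 2.486 0.722 -0.406
endloop
endfacet
facet normal -0.029 -0.202 -0.979
outer loop
vertex 3.514 0.454 -0.381
vertex 2.486 0.722 -0.406
vertex 3.231 1.459 -0.58
endloop
endfacet
facet normal 0.622 0.020 -0.783
outer loop
vertex 3.514 0.454 -0.381
vertex 3.231 1.459 -0.58
vertex 4.05 1.255 0.065
endloop
endfacet
facet normal 0.945 -0.048 0.322
outer loop
vertex 3.812 0.392 0.636
vertex 4.05 1.255 0.065
vertex 3.714 1.358 1.066
endloop
endfacet
facet normal 0.135 -0.849 0.511
outer loop
vertex 2.845 0.063 0.345
vertex 3.812 0.392 0.636
vertex 2.969 0.621 1.24
endloop
endfacet
facet normal -0.756 -0.627 -0.189
outer loop
vertex 2.486 0.722 -0.406
vertex 2.845 0.063 0.345
vertex 2.15 0.825 0.595
endloop
endfacet
facet normal -0.496 0.310 -0.811
outer loop
vertex 3.231 1.459 -0.58
vertex 2.486 0.722 -0.406
vertex 2.388 1.688 0.024
endloop
endfacet
facet normal 0.556 0.669 -0.494
outer loop
vertex 4.05 1.255 0.065
vertex 3.231 1.459 -0.58
vertex 3.355 2.017 0.315
endloop
endfacet

endsolid


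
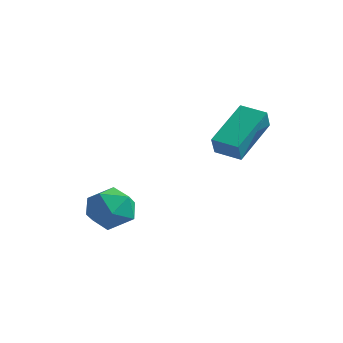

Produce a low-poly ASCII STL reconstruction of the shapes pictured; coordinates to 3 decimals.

solid 
facet normal -0.974 -0.164 0.158
outer loop
vertex 0.285 1.365 1.561
vertex 0.087 1.808 0.803
vertex 0.41 -0.397 0.5
endloop
endfacet
facet normal 0.220 -0.492 0.843
outer loop
vertex 1.413 -0.228 0.337
vertex 0.285 1.365 1.561
vertex 0.41 -0.397 0.5
endloop
endfacet
facet normal -0.974 -0.164 0.158
outer loop
vertex 0.41 -0.397 0.5
vertex 0.087 1.808 0.803
vertex 0.212 0.046 -0.258
endloop
endfacet
facet normal 0.060 -0.855 -0.515
outer loop
vertex 0.212 0.046 -0.258
vertex 1.413 -0.228 0.337
vertex 0.41 -0.397 0.5
endloop
endfacet
facet normal -0.060 0.855 0.515
outer loop
vertex 0.285 1.365 1.561
vertex 1.09 1.977 0.64
vertex 0.087 1.808 0.803
endloop
endfacet
facet normal 0.220 -0.492 0.843
outer loop
vertex 1.288 1.534 1.398
vertex 0.285 1.365 1.561
vertex 1.413 -0.228 0.337
endloop
endfacet
facet normal -0.060 0.855 0.515
outer loop
vertex 1.288 1.534 1.398
vertex 1.09 1.977 0.64
vertex 0.285 1.365 1.561
endloop
endfacet
facet normal -0.220 0.492 -0.843
outer loop
vertex 0.087 1.808 0.803
vertex 1.09 1.977 0.64
vertex 0.212 0.046 -0.258
endloop
endfacet
facet normal 0.060 -0.855 -0.515
outer loop
vertex 1.215 0.215 -0.421
vertex 1.413 -0.228 0.337
vertex 0.212 0.046 -0.258
endloop
endfacet
facet normal -0.220 0.492 -0.843
outer loop
vertex 0.212 0.046 -0.258
vertex 1.09 1.977 0.64
vertex 1.215 0.215 -0.421
endloop
endfacet
facet normal 0.974 0.164 -0.158
outer loop
vertex 1.215 0.215 -0.421
vertex 1.288 1.534 1.398
vertex 1.413 -0.228 0.337
endloop
endfacet
facet normal 0.974 0.164 -0.158
outer loop
vertex 1.09 1.977 0.64
vertex 1.288 1.534 1.398
vertex 1.215 0.215 -0.421
endloop
endfacet
facet normal -0.555 -0.683 0.474
outer loop
vertex -2.872 -2.956 -2.264
vertex -2.286 -3.681 -2.623
vertex -2.069 -3.251 -1.749
endloop
endfacet
facet normal -0.555 -0.065 0.829
outer loop
vertex -2.872 -2.956 -2.264
vertex -2.069 -3.251 -1.749
vertex -2.288 -2.278 -1.82
endloop
endfacet
facet normal -0.808 0.440 0.391
outer loop
vertex -2.872 -2.956 -2.264
vertex -2.288 -2.278 -1.82
vertex -2.64 -2.108 -2.739
endloop
endfacet
facet normal -0.963 0.133 -0.233
outer loop
vertex -2.872 -2.956 -2.264
vertex -2.64 -2.108 -2.739
vertex -2.639 -2.975 -3.236
endloop
endfacet
facet normal -0.807 -0.562 -0.182
outer loop
vertex -2.872 -2.956 -2.264
vertex -2.639 -2.975 -3.236
vertex -2.286 -3.681 -2.623
endloop
endfacet
facet normal 0.120 0.099 0.988
outer loop
vertex -2.288 -2.278 -1.82
vertex -2.069 -3.251 -1.749
vertex -1.341 -2.585 -1.904
endloop
endfacet
facet normal 0.121 -0.902 0.414
outer loop
vertex -2.069 -3.251 -1.749
vertex -2.286 -3.681 -2.623
vertex -1.34 -3.452 -2.401
endloop
endfacet
facet normal -0.286 -0.706 -0.648
outer loop
vertex -2.286 -3.681 -2.623
vertex -2.639 -2.975 -3.236
vertex -1.692 -3.282 -3.32
endloop
endfacet
facet normal -0.539 0.419 -0.731
outer loop
vertex -2.639 -2.975 -3.236
vertex -2.64 -2.108 -2.739
vertex -1.911 -2.309 -3.391
endloop
endfacet
facet normal -0.287 0.916 0.280
outer loop
vertex -2.64 -2.108 -2.739
vertex -2.288 -2.278 -1.82
vertex -1.694 -1.879 -2.517
endloop
endfacet
facet normal 0.963 -0.133 0.233
outer loop
vertex -1.108 -2.604 -2.876
vertex -1.341 -2.585 -1.904
vertex -1.34 -3.452 -2.401
endloop
endfacet
facet normal 0.808 -0.440 -0.391
outer loop
vertex -1.108 -2.604 -2.876
vertex -1.34 -3.452 -2.401
vertex -1.692 -3.282 -3.32
endloop
endfacet
facet normal 0.555 0.065 -0.829
outer loop
vertex -1.108 -2.604 -2.876
vertex -1.692 -3.282 -3.32
vertex -1.911 -2.309 -3.391
endloop
endfacet
facet normal 0.555 0.683 -0.474
outer loop
vertex -1.108 -2.604 -2.876
vertex -1.911 -2.309 -3.391
vertex -1.694 -1.879 -2.517
endloop
endfacet
facet normal 0.807 0.562 0.182
outer loop
vertex -1.108 -2.604 -2.876
vertex -1.694 -1.879 -2.517
vertex -1.341 -2.585 -1.904
endloop
endfacet
facet normal 0.539 -0.419 0.731
outer loop
vertex -1.34 -3.452 -2.401
vertex -1.341 -2.585 -1.904
vertex -2.069 -3.251 -1.749
endloop
endfacet
facet normal 0.287 -0.916 -0.280
outer loop
vertex -1.692 -3.282 -3.32
vertex -1.34 -3.452 -2.401
vertex -2.286 -3.681 -2.623
endloop
endfacet
facet normal -0.120 -0.099 -0.988
outer loop
vertex -1.911 -2.309 -3.391
vertex -1.692 -3.282 -3.32
vertex -2.639 -2.975 -3.236
endloop
endfacet
facet normal -0.121 0.902 -0.414
outer loop
vertex -1.694 -1.879 -2.517
vertex -1.911 -2.309 -3.391
vertex -2.64 -2.108 -2.739
endloop
endfacet
facet normal 0.286 0.706 0.648
outer loop
vertex -1.341 -2.585 -1.904
vertex -1.694 -1.879 -2.517
vertex -2.288 -2.278 -1.82
endloop
endfacet

endsolid


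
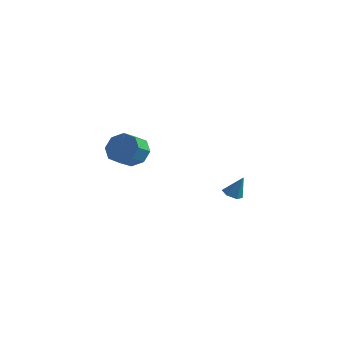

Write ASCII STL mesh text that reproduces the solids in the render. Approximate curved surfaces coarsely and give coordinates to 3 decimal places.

solid 
facet normal -0.395 -0.167 -0.903
outer loop
vertex 0.283 3.444 -1.107
vertex -0.15 3.775 -0.979
vertex 0.307 3.992 -1.219
endloop
endfacet
facet normal 0.998 -0.050 -0.031
outer loop
vertex 0.283 3.444 -1.107
vertex 0.307 3.992 -1.219
vertex 0.35 3.985 0.159
endloop
endfacet
facet normal -0.395 -0.167 -0.903
outer loop
vertex 0.307 3.992 -1.219
vertex -0.15 3.775 -0.979
vertex -0.126 4.323 -1.091
endloop
endfacet
facet normal 0.604 0.796 -0.015
outer loop
vertex 0.307 3.992 -1.219
vertex -0.126 4.323 -1.091
vertex 0.35 3.985 0.159
endloop
endfacet
facet normal -0.397 -0.167 -0.903
outer loop
vertex -0.126 4.323 -1.091
vertex -0.15 3.775 -0.979
vertex -0.583 4.106 -0.85
endloop
endfacet
facet normal -0.251 0.906 0.341
outer loop
vertex -0.126 4.323 -1.091
vertex -0.583 4.106 -0.85
vertex 0.35 3.985 0.159
endloop
endfacet
facet normal -0.397 -0.168 -0.902
outer loop
vertex -0.583 4.106 -0.85
vertex -0.15 3.775 -0.979
vertex -0.606 3.558 -0.738
endloop
endfacet
facet normal -0.713 0.169 0.680
outer loop
vertex -0.583 4.106 -0.85
vertex -0.606 3.558 -0.738
vertex 0.35 3.985 0.159
endloop
endfacet
facet normal -0.398 -0.167 -0.902
outer loop
vertex -0.606 3.558 -0.738
vertex -0.15 3.775 -0.979
vertex -0.174 3.226 -0.867
endloop
endfacet
facet normal -0.321 -0.676 0.664
outer loop
vertex -0.606 3.558 -0.738
vertex -0.174 3.226 -0.867
vertex 0.35 3.985 0.159
endloop
endfacet
facet normal -0.395 -0.167 -0.903
outer loop
vertex -0.174 3.226 -0.867
vertex -0.15 3.775 -0.979
vertex 0.283 3.444 -1.107
endloop
endfacet
facet normal 0.536 -0.786 0.307
outer loop
vertex -0.174 3.226 -0.867
vertex 0.283 3.444 -1.107
vertex 0.35 3.985 0.159
endloop
endfacet
facet normal 0.056 0.868 -0.493
outer loop
vertex -1.591 -1.869 4.2
vertex -2.1 -2.204 3.551
vertex -2.255 -1.764 4.309
endloop
endfacet
facet normal 0.215 0.472 0.855
outer loop
vertex -1.591 -1.869 4.2
vertex -2.255 -1.764 4.309
vertex -1.651 -2.781 4.718
endloop
endfacet
facet normal 0.214 0.471 0.856
outer loop
vertex -1.651 -2.781 4.718
vertex -2.255 -1.764 4.309
vertex -2.315 -2.676 4.826
endloop
endfacet
facet normal -0.057 -0.868 0.493
outer loop
vertex -1.651 -2.781 4.718
vertex -2.315 -2.676 4.826
vertex -2.16 -3.116 4.069
endloop
endfacet
facet normal 0.057 0.868 -0.492
outer loop
vertex -2.255 -1.764 4.309
vertex -2.1 -2.204 3.551
vertex -2.828 -1.916 3.974
endloop
endfacet
facet normal -0.537 0.442 0.718
outer loop
vertex -2.255 -1.764 4.309
vertex -2.828 -1.916 3.974
vertex -2.315 -2.676 4.826
endloop
endfacet
facet normal -0.537 0.442 0.718
outer loop
vertex -2.315 -2.676 4.826
vertex -2.828 -1.916 3.974
vertex -2.888 -2.828 4.491
endloop
endfacet
facet normal -0.058 -0.868 0.493
outer loop
vertex -2.315 -2.676 4.826
vertex -2.888 -2.828 4.491
vertex -2.16 -3.116 4.069
endloop
endfacet
facet normal 0.057 0.868 -0.493
outer loop
vertex -2.828 -1.916 3.974
vertex -2.1 -2.204 3.551
vertex -2.975 -2.237 3.391
endloop
endfacet
facet normal -0.975 0.155 0.160
outer loop
vertex -2.828 -1.916 3.974
vertex -2.975 -2.237 3.391
vertex -2.888 -2.828 4.491
endloop
endfacet
facet normal -0.975 0.155 0.161
outer loop
vertex -2.888 -2.828 4.491
vertex -2.975 -2.237 3.391
vertex -3.035 -3.149 3.909
endloop
endfacet
facet normal -0.057 -0.868 0.493
outer loop
vertex -2.888 -2.828 4.491
vertex -3.035 -3.149 3.909
vertex -2.16 -3.116 4.069
endloop
endfacet
facet normal 0.057 0.868 -0.493
outer loop
vertex -2.975 -2.237 3.391
vertex -2.1 -2.204 3.551
vertex -2.609 -2.539 2.902
endloop
endfacet
facet normal -0.842 -0.224 -0.492
outer loop
vertex -2.975 -2.237 3.391
vertex -2.609 -2.539 2.902
vertex -3.035 -3.149 3.909
endloop
endfacet
facet normal -0.842 -0.224 -0.492
outer loop
vertex -3.035 -3.149 3.909
vertex -2.609 -2.539 2.902
vertex -2.669 -3.451 3.42
endloop
endfacet
facet normal -0.057 -0.868 0.493
outer loop
vertex -3.035 -3.149 3.909
vertex -2.669 -3.451 3.42
vertex -2.16 -3.116 4.069
endloop
endfacet
facet normal 0.057 0.868 -0.493
outer loop
vertex -2.609 -2.539 2.902
vertex -2.1 -2.204 3.551
vertex -1.945 -2.644 2.794
endloop
endfacet
facet normal -0.214 -0.472 -0.855
outer loop
vertex -2.609 -2.539 2.902
vertex -1.945 -2.644 2.794
vertex -2.669 -3.451 3.42
endloop
endfacet
facet normal -0.215 -0.471 -0.856
outer loop
vertex -2.669 -3.451 3.42
vertex -1.945 -2.644 2.794
vertex -2.005 -3.556 3.311
endloop
endfacet
facet normal -0.056 -0.868 0.493
outer loop
vertex -2.669 -3.451 3.42
vertex -2.005 -3.556 3.311
vertex -2.16 -3.116 4.069
endloop
endfacet
facet normal 0.058 0.868 -0.493
outer loop
vertex -1.945 -2.644 2.794
vertex -2.1 -2.204 3.551
vertex -1.372 -2.492 3.129
endloop
endfacet
facet normal 0.537 -0.442 -0.718
outer loop
vertex -1.945 -2.644 2.794
vertex -1.372 -2.492 3.129
vertex -2.005 -3.556 3.311
endloop
endfacet
facet normal 0.537 -0.442 -0.718
outer loop
vertex -2.005 -3.556 3.311
vertex -1.372 -2.492 3.129
vertex -1.432 -3.404 3.646
endloop
endfacet
facet normal -0.057 -0.868 0.492
outer loop
vertex -2.005 -3.556 3.311
vertex -1.432 -3.404 3.646
vertex -2.16 -3.116 4.069
endloop
endfacet
facet normal 0.057 0.868 -0.493
outer loop
vertex -1.372 -2.492 3.129
vertex -2.1 -2.204 3.551
vertex -1.225 -2.171 3.711
endloop
endfacet
facet normal 0.975 -0.155 -0.161
outer loop
vertex -1.372 -2.492 3.129
vertex -1.225 -2.171 3.711
vertex -1.432 -3.404 3.646
endloop
endfacet
facet normal 0.975 -0.155 -0.160
outer loop
vertex -1.432 -3.404 3.646
vertex -1.225 -2.171 3.711
vertex -1.285 -3.083 4.229
endloop
endfacet
facet normal -0.057 -0.868 0.493
outer loop
vertex -1.432 -3.404 3.646
vertex -1.285 -3.083 4.229
vertex -2.16 -3.116 4.069
endloop
endfacet
facet normal 0.057 0.868 -0.493
outer loop
vertex -1.225 -2.171 3.711
vertex -2.1 -2.204 3.551
vertex -1.591 -1.869 4.2
endloop
endfacet
facet normal 0.842 0.224 0.492
outer loop
vertex -1.225 -2.171 3.711
vertex -1.591 -1.869 4.2
vertex -1.285 -3.083 4.229
endloop
endfacet
facet normal 0.842 0.224 0.492
outer loop
vertex -1.285 -3.083 4.229
vertex -1.591 -1.869 4.2
vertex -1.651 -2.781 4.718
endloop
endfacet
facet normal -0.057 -0.868 0.493
outer loop
vertex -1.285 -3.083 4.229
vertex -1.651 -2.781 4.718
vertex -2.16 -3.116 4.069
endloop
endfacet

endsolid


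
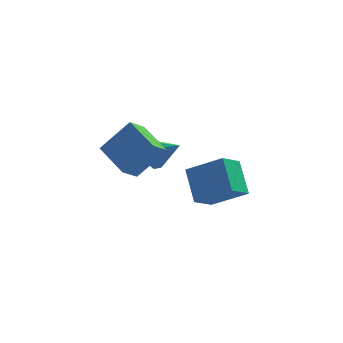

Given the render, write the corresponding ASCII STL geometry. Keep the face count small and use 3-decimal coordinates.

solid 
facet normal -0.812 0.238 -0.534
outer loop
vertex 2.368 0.811 -3.952
vertex 2.019 2.299 -2.757
vertex 3.213 1.717 -4.833
endloop
endfacet
facet normal 0.180 -0.767 -0.616
outer loop
vertex 4.901 1.221 -3.723
vertex 2.368 0.811 -3.952
vertex 3.213 1.717 -4.833
endloop
endfacet
facet normal -0.811 0.239 -0.534
outer loop
vertex 3.213 1.717 -4.833
vertex 2.019 2.299 -2.757
vertex 2.865 3.205 -3.638
endloop
endfacet
facet normal 0.556 0.596 -0.580
outer loop
vertex 2.865 3.205 -3.638
vertex 4.901 1.221 -3.723
vertex 3.213 1.717 -4.833
endloop
endfacet
facet normal -0.556 -0.596 0.579
outer loop
vertex 2.368 0.811 -3.952
vertex 3.707 1.803 -1.647
vertex 2.019 2.299 -2.757
endloop
endfacet
facet normal 0.180 -0.767 -0.616
outer loop
vertex 4.055 0.315 -2.842
vertex 2.368 0.811 -3.952
vertex 4.901 1.221 -3.723
endloop
endfacet
facet normal -0.556 -0.596 0.579
outer loop
vertex 4.055 0.315 -2.842
vertex 3.707 1.803 -1.647
vertex 2.368 0.811 -3.952
endloop
endfacet
facet normal -0.180 0.767 0.616
outer loop
vertex 2.019 2.299 -2.757
vertex 3.707 1.803 -1.647
vertex 2.865 3.205 -3.638
endloop
endfacet
facet normal 0.556 0.596 -0.579
outer loop
vertex 4.552 2.709 -2.528
vertex 4.901 1.221 -3.723
vertex 2.865 3.205 -3.638
endloop
endfacet
facet normal -0.180 0.767 0.616
outer loop
vertex 2.865 3.205 -3.638
vertex 3.707 1.803 -1.647
vertex 4.552 2.709 -2.528
endloop
endfacet
facet normal 0.811 -0.238 0.534
outer loop
vertex 4.552 2.709 -2.528
vertex 4.055 0.315 -2.842
vertex 4.901 1.221 -3.723
endloop
endfacet
facet normal 0.812 -0.238 0.533
outer loop
vertex 3.707 1.803 -1.647
vertex 4.055 0.315 -2.842
vertex 4.552 2.709 -2.528
endloop
endfacet
facet normal -0.794 0.264 -0.547
outer loop
vertex 0.957 1.019 -1.04
vertex 0.427 0.607 -0.47
vertex 0.749 1.423 -0.543
endloop
endfacet
facet normal 0.830 0.549 -0.099
outer loop
vertex 0.957 1.019 -1.04
vertex 0.749 1.423 -0.543
vertex 1.673 0.193 0.39
endloop
endfacet
facet normal -0.793 0.264 -0.549
outer loop
vertex 0.749 1.423 -0.543
vertex 0.427 0.607 -0.47
vertex 0.352 1.35 -0.004
endloop
endfacet
facet normal 0.500 0.730 0.467
outer loop
vertex 0.749 1.423 -0.543
vertex 0.352 1.35 -0.004
vertex 1.673 0.193 0.39
endloop
endfacet
facet normal -0.794 0.264 -0.548
outer loop
vertex 0.352 1.35 -0.004
vertex 0.427 0.607 -0.47
vertex -0.001 0.842 0.263
endloop
endfacet
facet normal 0.091 0.413 0.906
outer loop
vertex 0.352 1.35 -0.004
vertex -0.001 0.842 0.263
vertex 1.673 0.193 0.39
endloop
endfacet
facet normal -0.794 0.264 -0.548
outer loop
vertex -0.001 0.842 0.263
vertex 0.427 0.607 -0.47
vertex -0.103 0.196 0.1
endloop
endfacet
facet normal -0.158 -0.218 0.963
outer loop
vertex -0.001 0.842 0.263
vertex -0.103 0.196 0.1
vertex 1.673 0.193 0.39
endloop
endfacet
facet normal -0.794 0.265 -0.547
outer loop
vertex -0.103 0.196 0.1
vertex 0.427 0.607 -0.47
vertex 0.105 -0.208 -0.397
endloop
endfacet
facet normal -0.100 -0.792 0.602
outer loop
vertex -0.103 0.196 0.1
vertex 0.105 -0.208 -0.397
vertex 1.673 0.193 0.39
endloop
endfacet
facet normal -0.793 0.264 -0.548
outer loop
vertex 0.105 -0.208 -0.397
vertex 0.427 0.607 -0.47
vertex 0.502 -0.135 -0.936
endloop
endfacet
facet normal 0.230 -0.973 0.038
outer loop
vertex 0.105 -0.208 -0.397
vertex 0.502 -0.135 -0.936
vertex 1.673 0.193 0.39
endloop
endfacet
facet normal -0.795 0.263 -0.547
outer loop
vertex 0.502 -0.135 -0.936
vertex 0.427 0.607 -0.47
vertex 0.854 0.373 -1.203
endloop
endfacet
facet normal 0.640 -0.655 -0.403
outer loop
vertex 0.502 -0.135 -0.936
vertex 0.854 0.373 -1.203
vertex 1.673 0.193 0.39
endloop
endfacet
facet normal -0.794 0.265 -0.547
outer loop
vertex 0.854 0.373 -1.203
vertex 0.427 0.607 -0.47
vertex 0.957 1.019 -1.04
endloop
endfacet
facet normal 0.888 -0.026 -0.459
outer loop
vertex 0.854 0.373 -1.203
vertex 0.957 1.019 -1.04
vertex 1.673 0.193 0.39
endloop
endfacet
facet normal -0.519 0.810 0.272
outer loop
vertex -0.544 -0.912 2.717
vertex 0.08 -0.254 1.947
vertex -1.881 -1.295 1.308
endloop
endfacet
facet normal -0.524 -0.553 0.648
outer loop
vertex -0.9 -2.826 0.793
vertex -0.544 -0.912 2.717
vertex -1.881 -1.295 1.308
endloop
endfacet
facet normal -0.519 0.810 0.273
outer loop
vertex -1.881 -1.295 1.308
vertex 0.08 -0.254 1.947
vertex -1.257 -0.636 0.538
endloop
endfacet
facet normal -0.675 -0.193 -0.712
outer loop
vertex -1.257 -0.636 0.538
vertex -0.9 -2.826 0.793
vertex -1.881 -1.295 1.308
endloop
endfacet
facet normal 0.675 0.193 0.712
outer loop
vertex -0.544 -0.912 2.717
vertex 1.061 -1.785 1.432
vertex 0.08 -0.254 1.947
endloop
endfacet
facet normal -0.524 -0.553 0.647
outer loop
vertex 0.437 -2.444 2.202
vertex -0.544 -0.912 2.717
vertex -0.9 -2.826 0.793
endloop
endfacet
facet normal 0.675 0.193 0.712
outer loop
vertex 0.437 -2.444 2.202
vertex 1.061 -1.785 1.432
vertex -0.544 -0.912 2.717
endloop
endfacet
facet normal 0.524 0.554 -0.647
outer loop
vertex 0.08 -0.254 1.947
vertex 1.061 -1.785 1.432
vertex -1.257 -0.636 0.538
endloop
endfacet
facet normal -0.675 -0.193 -0.712
outer loop
vertex -0.276 -2.168 0.023
vertex -0.9 -2.826 0.793
vertex -1.257 -0.636 0.538
endloop
endfacet
facet normal 0.524 0.553 -0.648
outer loop
vertex -1.257 -0.636 0.538
vertex 1.061 -1.785 1.432
vertex -0.276 -2.168 0.023
endloop
endfacet
facet normal 0.519 -0.810 -0.272
outer loop
vertex -0.276 -2.168 0.023
vertex 0.437 -2.444 2.202
vertex -0.9 -2.826 0.793
endloop
endfacet
facet normal 0.519 -0.810 -0.272
outer loop
vertex 1.061 -1.785 1.432
vertex 0.437 -2.444 2.202
vertex -0.276 -2.168 0.023
endloop
endfacet

endsolid


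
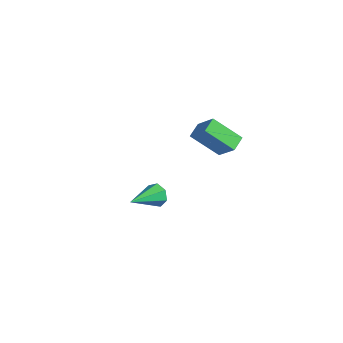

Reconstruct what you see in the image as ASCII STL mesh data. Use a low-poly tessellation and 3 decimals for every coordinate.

solid 
facet normal -0.076 0.934 -0.349
outer loop
vertex -0.224 -1.833 2.621
vertex -0.611 -2.056 2.108
vertex -0.805 -1.842 2.724
endloop
endfacet
facet normal 0.174 0.044 0.984
outer loop
vertex -0.224 -1.833 2.621
vertex -0.805 -1.842 2.724
vertex -0.469 -3.784 2.752
endloop
endfacet
facet normal -0.077 0.934 -0.349
outer loop
vertex -0.805 -1.842 2.724
vertex -0.611 -2.056 2.108
vertex -1.24 -2.012 2.364
endloop
endfacet
facet normal -0.612 -0.095 0.785
outer loop
vertex -0.805 -1.842 2.724
vertex -1.24 -2.012 2.364
vertex -0.469 -3.784 2.752
endloop
endfacet
facet normal -0.076 0.934 -0.348
outer loop
vertex -1.24 -2.012 2.364
vertex -0.611 -2.056 2.108
vertex -1.202 -2.215 1.811
endloop
endfacet
facet normal -0.920 -0.383 0.078
outer loop
vertex -1.24 -2.012 2.364
vertex -1.202 -2.215 1.811
vertex -0.469 -3.784 2.752
endloop
endfacet
facet normal -0.076 0.934 -0.348
outer loop
vertex -1.202 -2.215 1.811
vertex -0.611 -2.056 2.108
vertex -0.719 -2.298 1.482
endloop
endfacet
facet normal -0.517 -0.605 -0.606
outer loop
vertex -1.202 -2.215 1.811
vertex -0.719 -2.298 1.482
vertex -0.469 -3.784 2.752
endloop
endfacet
facet normal -0.077 0.934 -0.348
outer loop
vertex -0.719 -2.298 1.482
vertex -0.611 -2.056 2.108
vertex -0.155 -2.198 1.625
endloop
endfacet
facet normal 0.295 -0.592 -0.750
outer loop
vertex -0.719 -2.298 1.482
vertex -0.155 -2.198 1.625
vertex -0.469 -3.784 2.752
endloop
endfacet
facet normal -0.077 0.934 -0.348
outer loop
vertex -0.155 -2.198 1.625
vertex -0.611 -2.056 2.108
vertex 0.065 -1.991 2.132
endloop
endfacet
facet normal 0.902 -0.354 -0.247
outer loop
vertex -0.155 -2.198 1.625
vertex 0.065 -1.991 2.132
vertex -0.469 -3.784 2.752
endloop
endfacet
facet normal -0.078 0.934 -0.348
outer loop
vertex 0.065 -1.991 2.132
vertex -0.611 -2.056 2.108
vertex -0.224 -1.833 2.621
endloop
endfacet
facet normal 0.848 -0.071 0.524
outer loop
vertex 0.065 -1.991 2.132
vertex -0.224 -1.833 2.621
vertex -0.469 -3.784 2.752
endloop
endfacet
facet normal -0.689 -0.022 -0.725
outer loop
vertex -3.553 2.637 1.814
vertex -3.868 3.456 2.088
vertex -2.326 3.507 0.621
endloop
endfacet
facet normal 0.343 -0.891 -0.297
outer loop
vertex -1.252 3.544 1.752
vertex -3.553 2.637 1.814
vertex -2.326 3.507 0.621
endloop
endfacet
facet normal -0.689 -0.022 -0.725
outer loop
vertex -2.326 3.507 0.621
vertex -3.868 3.456 2.088
vertex -2.641 4.327 0.895
endloop
endfacet
facet normal 0.639 0.453 -0.622
outer loop
vertex -2.641 4.327 0.895
vertex -1.252 3.544 1.752
vertex -2.326 3.507 0.621
endloop
endfacet
facet normal -0.639 -0.454 0.621
outer loop
vertex -3.553 2.637 1.814
vertex -2.794 3.493 3.219
vertex -3.868 3.456 2.088
endloop
endfacet
facet normal 0.343 -0.891 -0.298
outer loop
vertex -2.479 2.673 2.945
vertex -3.553 2.637 1.814
vertex -1.252 3.544 1.752
endloop
endfacet
facet normal -0.639 -0.453 0.621
outer loop
vertex -2.479 2.673 2.945
vertex -2.794 3.493 3.219
vertex -3.553 2.637 1.814
endloop
endfacet
facet normal -0.344 0.891 0.297
outer loop
vertex -3.868 3.456 2.088
vertex -2.794 3.493 3.219
vertex -2.641 4.327 0.895
endloop
endfacet
facet normal 0.639 0.454 -0.621
outer loop
vertex -1.567 4.363 2.026
vertex -1.252 3.544 1.752
vertex -2.641 4.327 0.895
endloop
endfacet
facet normal -0.343 0.891 0.297
outer loop
vertex -2.641 4.327 0.895
vertex -2.794 3.493 3.219
vertex -1.567 4.363 2.026
endloop
endfacet
facet normal 0.689 0.022 0.725
outer loop
vertex -1.567 4.363 2.026
vertex -2.479 2.673 2.945
vertex -1.252 3.544 1.752
endloop
endfacet
facet normal 0.689 0.022 0.725
outer loop
vertex -2.794 3.493 3.219
vertex -2.479 2.673 2.945
vertex -1.567 4.363 2.026
endloop
endfacet

endsolid


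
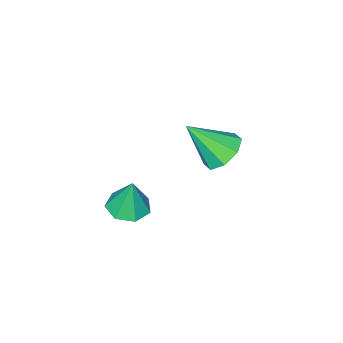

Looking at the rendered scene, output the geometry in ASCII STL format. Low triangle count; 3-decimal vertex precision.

solid 
facet normal -0.004 -0.166 -0.986
outer loop
vertex 4.345 2.714 0.796
vertex 3.577 2.531 0.83
vertex 3.91 3.237 0.71
endloop
endfacet
facet normal 0.695 0.634 0.340
outer loop
vertex 4.345 2.714 0.796
vertex 3.91 3.237 0.71
vertex 3.583 2.769 2.25
endloop
endfacet
facet normal -0.004 -0.166 -0.986
outer loop
vertex 3.91 3.237 0.71
vertex 3.577 2.531 0.83
vertex 3.224 3.228 0.714
endloop
endfacet
facet normal -0.011 0.957 0.289
outer loop
vertex 3.91 3.237 0.71
vertex 3.224 3.228 0.714
vertex 3.583 2.769 2.25
endloop
endfacet
facet normal -0.004 -0.166 -0.986
outer loop
vertex 3.224 3.228 0.714
vertex 3.577 2.531 0.83
vertex 2.805 2.694 0.806
endloop
endfacet
facet normal -0.707 0.615 0.349
outer loop
vertex 3.224 3.228 0.714
vertex 2.805 2.694 0.806
vertex 3.583 2.769 2.25
endloop
endfacet
facet normal -0.004 -0.165 -0.986
outer loop
vertex 2.805 2.694 0.806
vertex 3.577 2.531 0.83
vertex 2.967 2.037 0.915
endloop
endfacet
facet normal -0.869 -0.135 0.475
outer loop
vertex 2.805 2.694 0.806
vertex 2.967 2.037 0.915
vertex 3.583 2.769 2.25
endloop
endfacet
facet normal -0.003 -0.166 -0.986
outer loop
vertex 2.967 2.037 0.915
vertex 3.577 2.531 0.83
vertex 3.589 1.752 0.961
endloop
endfacet
facet normal -0.376 -0.728 0.573
outer loop
vertex 2.967 2.037 0.915
vertex 3.589 1.752 0.961
vertex 3.583 2.769 2.25
endloop
endfacet
facet normal -0.004 -0.166 -0.986
outer loop
vertex 3.589 1.752 0.961
vertex 3.577 2.531 0.83
vertex 4.202 2.053 0.908
endloop
endfacet
facet normal 0.402 -0.718 0.568
outer loop
vertex 3.589 1.752 0.961
vertex 4.202 2.053 0.908
vertex 3.583 2.769 2.25
endloop
endfacet
facet normal -0.004 -0.166 -0.986
outer loop
vertex 4.202 2.053 0.908
vertex 3.577 2.531 0.83
vertex 4.345 2.714 0.796
endloop
endfacet
facet normal 0.878 -0.111 0.465
outer loop
vertex 4.202 2.053 0.908
vertex 4.345 2.714 0.796
vertex 3.583 2.769 2.25
endloop
endfacet
facet normal -0.464 0.507 -0.726
outer loop
vertex 0.082 3.567 1.434
vertex -0.498 2.899 1.338
vertex -0.465 3.638 1.833
endloop
endfacet
facet normal 0.529 0.575 0.623
outer loop
vertex 0.082 3.567 1.434
vertex -0.465 3.638 1.833
vertex 0.358 1.961 2.682
endloop
endfacet
facet normal -0.463 0.507 -0.727
outer loop
vertex -0.465 3.638 1.833
vertex -0.498 2.899 1.338
vertex -1.032 3.277 1.942
endloop
endfacet
facet normal -0.090 0.414 0.906
outer loop
vertex -0.465 3.638 1.833
vertex -1.032 3.277 1.942
vertex 0.358 1.961 2.682
endloop
endfacet
facet normal -0.463 0.508 -0.727
outer loop
vertex -1.032 3.277 1.942
vertex -0.498 2.899 1.338
vertex -1.287 2.694 1.697
endloop
endfacet
facet normal -0.546 -0.110 0.830
outer loop
vertex -1.032 3.277 1.942
vertex -1.287 2.694 1.697
vertex 0.358 1.961 2.682
endloop
endfacet
facet normal -0.463 0.508 -0.727
outer loop
vertex -1.287 2.694 1.697
vertex -0.498 2.899 1.338
vertex -1.079 2.232 1.242
endloop
endfacet
facet normal -0.572 -0.692 0.441
outer loop
vertex -1.287 2.694 1.697
vertex -1.079 2.232 1.242
vertex 0.358 1.961 2.682
endloop
endfacet
facet normal -0.463 0.508 -0.726
outer loop
vertex -1.079 2.232 1.242
vertex -0.498 2.899 1.338
vertex -0.532 2.16 0.843
endloop
endfacet
facet normal -0.154 -0.988 -0.032
outer loop
vertex -1.079 2.232 1.242
vertex -0.532 2.16 0.843
vertex 0.358 1.961 2.682
endloop
endfacet
facet normal -0.464 0.508 -0.726
outer loop
vertex -0.532 2.16 0.843
vertex -0.498 2.899 1.338
vertex 0.035 2.522 0.734
endloop
endfacet
facet normal 0.467 -0.826 -0.315
outer loop
vertex -0.532 2.16 0.843
vertex 0.035 2.522 0.734
vertex 0.358 1.961 2.682
endloop
endfacet
facet normal -0.463 0.508 -0.726
outer loop
vertex 0.035 2.522 0.734
vertex -0.498 2.899 1.338
vertex 0.29 3.104 0.979
endloop
endfacet
facet normal 0.922 -0.303 -0.240
outer loop
vertex 0.035 2.522 0.734
vertex 0.29 3.104 0.979
vertex 0.358 1.961 2.682
endloop
endfacet
facet normal -0.463 0.507 -0.727
outer loop
vertex 0.29 3.104 0.979
vertex -0.498 2.899 1.338
vertex 0.082 3.567 1.434
endloop
endfacet
facet normal 0.949 0.279 0.150
outer loop
vertex 0.29 3.104 0.979
vertex 0.082 3.567 1.434
vertex 0.358 1.961 2.682
endloop
endfacet

endsolid


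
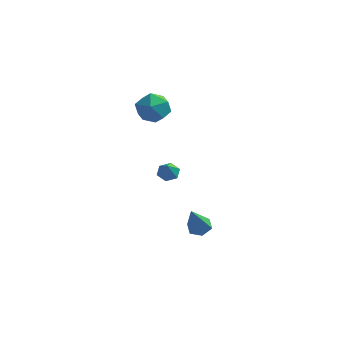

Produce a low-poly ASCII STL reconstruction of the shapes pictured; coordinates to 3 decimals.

solid 
facet normal 0.083 0.470 -0.879
outer loop
vertex 4.158 -2.602 -2.608
vertex 3.792 -3.072 -2.894
vertex 3.501 -2.538 -2.636
endloop
endfacet
facet normal 0.040 0.713 0.700
outer loop
vertex 4.158 -2.602 -2.608
vertex 3.501 -2.538 -2.636
vertex 3.628 -4.008 -1.146
endloop
endfacet
facet normal 0.083 0.470 -0.879
outer loop
vertex 3.501 -2.538 -2.636
vertex 3.792 -3.072 -2.894
vertex 3.136 -3.008 -2.922
endloop
endfacet
facet normal -0.820 0.371 0.436
outer loop
vertex 3.501 -2.538 -2.636
vertex 3.136 -3.008 -2.922
vertex 3.628 -4.008 -1.146
endloop
endfacet
facet normal 0.083 0.471 -0.878
outer loop
vertex 3.136 -3.008 -2.922
vertex 3.792 -3.072 -2.894
vertex 3.427 -3.541 -3.18
endloop
endfacet
facet normal -0.882 -0.471 -0.021
outer loop
vertex 3.136 -3.008 -2.922
vertex 3.427 -3.541 -3.18
vertex 3.628 -4.008 -1.146
endloop
endfacet
facet normal 0.083 0.471 -0.878
outer loop
vertex 3.427 -3.541 -3.18
vertex 3.792 -3.072 -2.894
vertex 4.083 -3.605 -3.152
endloop
endfacet
facet normal -0.086 -0.973 -0.215
outer loop
vertex 3.427 -3.541 -3.18
vertex 4.083 -3.605 -3.152
vertex 3.628 -4.008 -1.146
endloop
endfacet
facet normal 0.083 0.471 -0.878
outer loop
vertex 4.083 -3.605 -3.152
vertex 3.792 -3.072 -2.894
vertex 4.449 -3.136 -2.866
endloop
endfacet
facet normal 0.773 -0.633 0.048
outer loop
vertex 4.083 -3.605 -3.152
vertex 4.449 -3.136 -2.866
vertex 3.628 -4.008 -1.146
endloop
endfacet
facet normal 0.083 0.470 -0.879
outer loop
vertex 4.449 -3.136 -2.866
vertex 3.792 -3.072 -2.894
vertex 4.158 -2.602 -2.608
endloop
endfacet
facet normal 0.836 0.211 0.506
outer loop
vertex 4.449 -3.136 -2.866
vertex 4.158 -2.602 -2.608
vertex 3.628 -4.008 -1.146
endloop
endfacet
facet normal -0.119 0.569 -0.814
outer loop
vertex 0.536 3.814 -4.517
vertex -0.031 4.028 -4.284
vertex 0.519 4.345 -4.143
endloop
endfacet
facet normal 0.948 -0.162 0.273
outer loop
vertex 0.536 3.814 -4.517
vertex 0.519 4.345 -4.143
vertex 0.111 3.352 -3.316
endloop
endfacet
facet normal -0.119 0.568 -0.814
outer loop
vertex 0.519 4.345 -4.143
vertex -0.031 4.028 -4.284
vertex -0.049 4.56 -3.91
endloop
endfacet
facet normal 0.478 0.438 0.761
outer loop
vertex 0.519 4.345 -4.143
vertex -0.049 4.56 -3.91
vertex 0.111 3.352 -3.316
endloop
endfacet
facet normal -0.119 0.568 -0.814
outer loop
vertex -0.049 4.56 -3.91
vertex -0.031 4.028 -4.284
vertex -0.599 4.243 -4.051
endloop
endfacet
facet normal -0.419 0.355 0.836
outer loop
vertex -0.049 4.56 -3.91
vertex -0.599 4.243 -4.051
vertex 0.111 3.352 -3.316
endloop
endfacet
facet normal -0.119 0.568 -0.814
outer loop
vertex -0.599 4.243 -4.051
vertex -0.031 4.028 -4.284
vertex -0.581 3.711 -4.425
endloop
endfacet
facet normal -0.846 -0.326 0.422
outer loop
vertex -0.599 4.243 -4.051
vertex -0.581 3.711 -4.425
vertex 0.111 3.352 -3.316
endloop
endfacet
facet normal -0.119 0.569 -0.814
outer loop
vertex -0.581 3.711 -4.425
vertex -0.031 4.028 -4.284
vertex -0.013 3.497 -4.658
endloop
endfacet
facet normal -0.375 -0.925 -0.065
outer loop
vertex -0.581 3.711 -4.425
vertex -0.013 3.497 -4.658
vertex 0.111 3.352 -3.316
endloop
endfacet
facet normal -0.120 0.569 -0.814
outer loop
vertex -0.013 3.497 -4.658
vertex -0.031 4.028 -4.284
vertex 0.536 3.814 -4.517
endloop
endfacet
facet normal 0.522 -0.842 -0.139
outer loop
vertex -0.013 3.497 -4.658
vertex 0.536 3.814 -4.517
vertex 0.111 3.352 -3.316
endloop
endfacet
facet normal -0.249 0.968 0.028
outer loop
vertex -0.616 3.68 0.814
vertex -1.253 3.492 1.669
vertex -0.213 3.755 1.816
endloop
endfacet
facet normal 0.410 0.882 -0.231
outer loop
vertex -0.616 3.68 0.814
vertex -0.213 3.755 1.816
vertex 0.366 3.281 1.033
endloop
endfacet
facet normal 0.368 0.462 -0.807
outer loop
vertex -0.616 3.68 0.814
vertex 0.366 3.281 1.033
vertex -0.316 2.724 0.403
endloop
endfacet
facet normal -0.317 0.289 -0.903
outer loop
vertex -0.616 3.68 0.814
vertex -0.316 2.724 0.403
vertex -1.317 2.855 0.796
endloop
endfacet
facet normal -0.698 0.602 -0.388
outer loop
vertex -0.616 3.68 0.814
vertex -1.317 2.855 0.796
vertex -1.253 3.492 1.669
endloop
endfacet
facet normal 0.798 0.542 0.262
outer loop
vertex 0.366 3.281 1.033
vertex -0.213 3.755 1.816
vertex 0.337 2.845 2.024
endloop
endfacet
facet normal -0.269 0.681 0.681
outer loop
vertex -0.213 3.755 1.816
vertex -1.253 3.492 1.669
vertex -0.664 2.976 2.417
endloop
endfacet
facet normal -0.996 0.087 0.009
outer loop
vertex -1.253 3.492 1.669
vertex -1.317 2.855 0.796
vertex -1.346 2.419 1.787
endloop
endfacet
facet normal -0.379 -0.418 -0.826
outer loop
vertex -1.317 2.855 0.796
vertex -0.316 2.724 0.403
vertex -0.767 1.945 1.004
endloop
endfacet
facet normal 0.730 -0.137 -0.669
outer loop
vertex -0.316 2.724 0.403
vertex 0.366 3.281 1.033
vertex 0.273 2.208 1.151
endloop
endfacet
facet normal 0.317 -0.289 0.903
outer loop
vertex -0.364 2.02 2.006
vertex 0.337 2.845 2.024
vertex -0.664 2.976 2.417
endloop
endfacet
facet normal -0.368 -0.462 0.807
outer loop
vertex -0.364 2.02 2.006
vertex -0.664 2.976 2.417
vertex -1.346 2.419 1.787
endloop
endfacet
facet normal -0.410 -0.882 0.231
outer loop
vertex -0.364 2.02 2.006
vertex -1.346 2.419 1.787
vertex -0.767 1.945 1.004
endloop
endfacet
facet normal 0.249 -0.968 -0.028
outer loop
vertex -0.364 2.02 2.006
vertex -0.767 1.945 1.004
vertex 0.273 2.208 1.151
endloop
endfacet
facet normal 0.698 -0.602 0.388
outer loop
vertex -0.364 2.02 2.006
vertex 0.273 2.208 1.151
vertex 0.337 2.845 2.024
endloop
endfacet
facet normal 0.379 0.418 0.826
outer loop
vertex -0.664 2.976 2.417
vertex 0.337 2.845 2.024
vertex -0.213 3.755 1.816
endloop
endfacet
facet normal -0.730 0.137 0.669
outer loop
vertex -1.346 2.419 1.787
vertex -0.664 2.976 2.417
vertex -1.253 3.492 1.669
endloop
endfacet
facet normal -0.798 -0.542 -0.262
outer loop
vertex -0.767 1.945 1.004
vertex -1.346 2.419 1.787
vertex -1.317 2.855 0.796
endloop
endfacet
facet normal 0.269 -0.681 -0.681
outer loop
vertex 0.273 2.208 1.151
vertex -0.767 1.945 1.004
vertex -0.316 2.724 0.403
endloop
endfacet
facet normal 0.996 -0.087 -0.009
outer loop
vertex 0.337 2.845 2.024
vertex 0.273 2.208 1.151
vertex 0.366 3.281 1.033
endloop
endfacet

endsolid


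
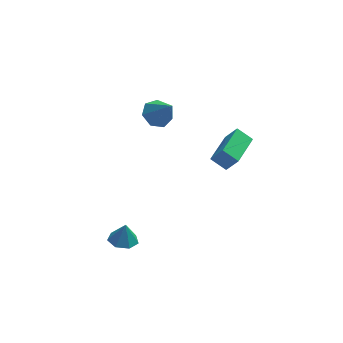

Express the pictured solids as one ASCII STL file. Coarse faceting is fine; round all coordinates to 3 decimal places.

solid 
facet normal -0.150 -0.115 -0.982
outer loop
vertex -3.333 -0.229 -4.649
vertex -4.023 -0.604 -4.5
vertex -3.895 0.177 -4.611
endloop
endfacet
facet normal 0.558 0.737 0.380
outer loop
vertex -3.333 -0.229 -4.649
vertex -3.895 0.177 -4.611
vertex -3.857 -0.476 -3.4
endloop
endfacet
facet normal -0.149 -0.115 -0.982
outer loop
vertex -3.895 0.177 -4.611
vertex -4.023 -0.604 -4.5
vertex -4.553 -0.005 -4.49
endloop
endfacet
facet normal -0.153 0.868 0.473
outer loop
vertex -3.895 0.177 -4.611
vertex -4.553 -0.005 -4.49
vertex -3.857 -0.476 -3.4
endloop
endfacet
facet normal -0.149 -0.115 -0.982
outer loop
vertex -4.553 -0.005 -4.49
vertex -4.023 -0.604 -4.5
vertex -4.813 -0.639 -4.376
endloop
endfacet
facet normal -0.689 0.392 0.609
outer loop
vertex -4.553 -0.005 -4.49
vertex -4.813 -0.639 -4.376
vertex -3.857 -0.476 -3.4
endloop
endfacet
facet normal -0.149 -0.114 -0.982
outer loop
vertex -4.813 -0.639 -4.376
vertex -4.023 -0.604 -4.5
vertex -4.478 -1.247 -4.356
endloop
endfacet
facet normal -0.645 -0.333 0.688
outer loop
vertex -4.813 -0.639 -4.376
vertex -4.478 -1.247 -4.356
vertex -3.857 -0.476 -3.4
endloop
endfacet
facet normal -0.149 -0.115 -0.982
outer loop
vertex -4.478 -1.247 -4.356
vertex -4.023 -0.604 -4.5
vertex -3.801 -1.371 -4.444
endloop
endfacet
facet normal -0.055 -0.760 0.648
outer loop
vertex -4.478 -1.247 -4.356
vertex -3.801 -1.371 -4.444
vertex -3.857 -0.476 -3.4
endloop
endfacet
facet normal -0.148 -0.115 -0.982
outer loop
vertex -3.801 -1.371 -4.444
vertex -4.023 -0.604 -4.5
vertex -3.291 -0.918 -4.574
endloop
endfacet
facet normal 0.637 -0.568 0.521
outer loop
vertex -3.801 -1.371 -4.444
vertex -3.291 -0.918 -4.574
vertex -3.857 -0.476 -3.4
endloop
endfacet
facet normal -0.149 -0.116 -0.982
outer loop
vertex -3.291 -0.918 -4.574
vertex -4.023 -0.604 -4.5
vertex -3.333 -0.229 -4.649
endloop
endfacet
facet normal 0.910 0.099 0.402
outer loop
vertex -3.291 -0.918 -4.574
vertex -3.333 -0.229 -4.649
vertex -3.857 -0.476 -3.4
endloop
endfacet
facet normal -0.378 0.493 -0.783
outer loop
vertex -1.108 2.596 1.91
vertex -1.847 2.684 2.322
vertex -1.174 3.203 2.324
endloop
endfacet
facet normal 0.995 0.052 0.083
outer loop
vertex -1.108 2.596 1.91
vertex -1.174 3.203 2.324
vertex -1.213 1.856 3.638
endloop
endfacet
facet normal -0.378 0.493 -0.784
outer loop
vertex -1.174 3.203 2.324
vertex -1.847 2.684 2.322
vertex -1.746 3.42 2.736
endloop
endfacet
facet normal 0.617 0.540 0.572
outer loop
vertex -1.174 3.203 2.324
vertex -1.746 3.42 2.736
vertex -1.213 1.856 3.638
endloop
endfacet
facet normal -0.377 0.493 -0.784
outer loop
vertex -1.746 3.42 2.736
vertex -1.847 2.684 2.322
vertex -2.395 3.082 2.836
endloop
endfacet
facet normal -0.109 0.469 0.877
outer loop
vertex -1.746 3.42 2.736
vertex -2.395 3.082 2.836
vertex -1.213 1.856 3.638
endloop
endfacet
facet normal -0.377 0.493 -0.784
outer loop
vertex -2.395 3.082 2.836
vertex -1.847 2.684 2.322
vertex -2.631 2.445 2.549
endloop
endfacet
facet normal -0.634 -0.110 0.766
outer loop
vertex -2.395 3.082 2.836
vertex -2.631 2.445 2.549
vertex -1.213 1.856 3.638
endloop
endfacet
facet normal -0.377 0.494 -0.783
outer loop
vertex -2.631 2.445 2.549
vertex -1.847 2.684 2.322
vertex -2.277 1.988 2.09
endloop
endfacet
facet normal -0.564 -0.760 0.323
outer loop
vertex -2.631 2.445 2.549
vertex -2.277 1.988 2.09
vertex -1.213 1.856 3.638
endloop
endfacet
facet normal -0.377 0.494 -0.783
outer loop
vertex -2.277 1.988 2.09
vertex -1.847 2.684 2.322
vertex -1.599 2.055 1.806
endloop
endfacet
facet normal 0.049 -0.992 -0.118
outer loop
vertex -2.277 1.988 2.09
vertex -1.599 2.055 1.806
vertex -1.213 1.856 3.638
endloop
endfacet
facet normal -0.378 0.494 -0.783
outer loop
vertex -1.599 2.055 1.806
vertex -1.847 2.684 2.322
vertex -1.108 2.596 1.91
endloop
endfacet
facet normal 0.743 -0.631 -0.225
outer loop
vertex -1.599 2.055 1.806
vertex -1.108 2.596 1.91
vertex -1.213 1.856 3.638
endloop
endfacet
facet normal -0.473 0.288 -0.833
outer loop
vertex 0.295 -0.616 1.563
vertex 1.287 1.04 1.573
vertex 1.004 -1.037 1.015
endloop
endfacet
facet normal -0.514 -0.858 -0.006
outer loop
vertex 1.533 -1.36 1.947
vertex 0.295 -0.616 1.563
vertex 1.004 -1.037 1.015
endloop
endfacet
facet normal -0.474 0.288 -0.832
outer loop
vertex 1.004 -1.037 1.015
vertex 1.287 1.04 1.573
vertex 1.995 0.619 1.024
endloop
endfacet
facet normal 0.716 -0.425 -0.554
outer loop
vertex 1.995 0.619 1.024
vertex 1.533 -1.36 1.947
vertex 1.004 -1.037 1.015
endloop
endfacet
facet normal -0.716 0.425 0.554
outer loop
vertex 0.295 -0.616 1.563
vertex 1.816 0.717 2.505
vertex 1.287 1.04 1.573
endloop
endfacet
facet normal -0.514 -0.858 -0.005
outer loop
vertex 0.825 -0.939 2.496
vertex 0.295 -0.616 1.563
vertex 1.533 -1.36 1.947
endloop
endfacet
facet normal -0.716 0.425 0.554
outer loop
vertex 0.825 -0.939 2.496
vertex 1.816 0.717 2.505
vertex 0.295 -0.616 1.563
endloop
endfacet
facet normal 0.514 0.858 0.005
outer loop
vertex 1.287 1.04 1.573
vertex 1.816 0.717 2.505
vertex 1.995 0.619 1.024
endloop
endfacet
facet normal 0.716 -0.425 -0.554
outer loop
vertex 2.525 0.296 1.957
vertex 1.533 -1.36 1.947
vertex 1.995 0.619 1.024
endloop
endfacet
facet normal 0.514 0.858 0.005
outer loop
vertex 1.995 0.619 1.024
vertex 1.816 0.717 2.505
vertex 2.525 0.296 1.957
endloop
endfacet
facet normal 0.474 -0.289 0.832
outer loop
vertex 2.525 0.296 1.957
vertex 0.825 -0.939 2.496
vertex 1.533 -1.36 1.947
endloop
endfacet
facet normal 0.473 -0.288 0.833
outer loop
vertex 1.816 0.717 2.505
vertex 0.825 -0.939 2.496
vertex 2.525 0.296 1.957
endloop
endfacet

endsolid
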